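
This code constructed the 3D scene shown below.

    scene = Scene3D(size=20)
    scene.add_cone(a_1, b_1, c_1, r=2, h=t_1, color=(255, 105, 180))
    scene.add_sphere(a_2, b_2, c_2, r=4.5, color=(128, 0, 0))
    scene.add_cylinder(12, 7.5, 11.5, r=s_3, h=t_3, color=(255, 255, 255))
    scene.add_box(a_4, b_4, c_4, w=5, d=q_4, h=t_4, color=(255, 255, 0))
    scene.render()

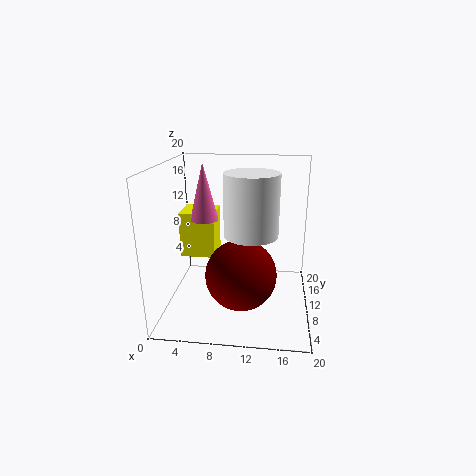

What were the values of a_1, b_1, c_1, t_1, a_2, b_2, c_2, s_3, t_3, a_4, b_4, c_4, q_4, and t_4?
a_1 = 5
b_1 = 11.5
c_1 = 12
t_1 = 8
a_2 = 11
b_2 = 5
c_2 = 7
s_3 = 3.5
t_3 = 8
a_4 = 1.5
b_4 = 10.5
c_4 = 6.5
q_4 = 5
t_4 = 6.5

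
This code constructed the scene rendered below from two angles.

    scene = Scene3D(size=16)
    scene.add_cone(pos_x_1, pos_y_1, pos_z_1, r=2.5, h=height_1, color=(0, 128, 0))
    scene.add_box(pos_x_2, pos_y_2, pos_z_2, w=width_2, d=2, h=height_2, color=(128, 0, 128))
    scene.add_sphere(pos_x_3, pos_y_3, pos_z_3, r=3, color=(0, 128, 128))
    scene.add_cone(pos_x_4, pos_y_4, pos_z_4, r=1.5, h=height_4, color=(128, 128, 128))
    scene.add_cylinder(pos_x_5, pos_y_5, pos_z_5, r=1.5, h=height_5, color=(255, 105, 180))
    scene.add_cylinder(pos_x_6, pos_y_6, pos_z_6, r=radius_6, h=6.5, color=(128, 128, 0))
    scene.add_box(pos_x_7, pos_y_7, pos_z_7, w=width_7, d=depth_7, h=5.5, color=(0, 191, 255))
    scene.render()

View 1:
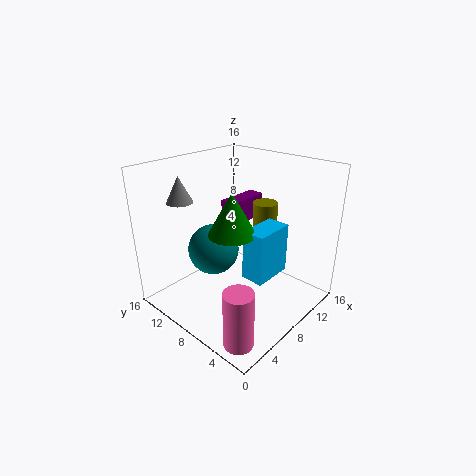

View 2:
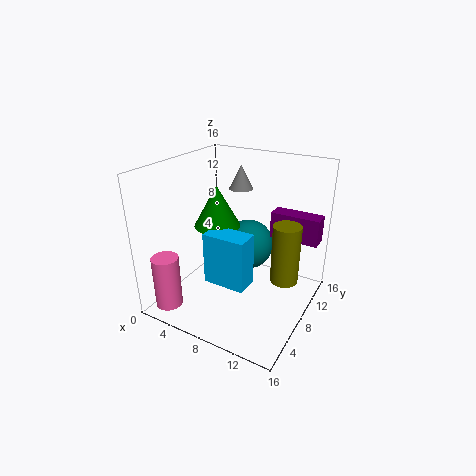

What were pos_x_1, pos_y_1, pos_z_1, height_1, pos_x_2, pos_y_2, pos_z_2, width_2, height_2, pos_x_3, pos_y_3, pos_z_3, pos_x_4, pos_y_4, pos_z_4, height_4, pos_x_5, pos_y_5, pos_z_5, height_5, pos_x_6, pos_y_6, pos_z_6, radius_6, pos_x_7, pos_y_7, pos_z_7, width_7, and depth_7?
pos_x_1 = 6, pos_y_1 = 7, pos_z_1 = 9.5, height_1 = 4.5, pos_x_2 = 10.5, pos_y_2 = 11, pos_z_2 = 7.5, width_2 = 5.5, height_2 = 3, pos_x_3 = 7.5, pos_y_3 = 11.5, pos_z_3 = 5.5, pos_x_4 = 5, pos_y_4 = 14, pos_z_4 = 11.5, height_4 = 3, pos_x_5 = 2, pos_y_5 = 2.5, pos_z_5 = 0.5, height_5 = 6, pos_x_6 = 13.5, pos_y_6 = 8.5, pos_z_6 = 4, radius_6 = 1.5, pos_x_7 = 6.5, pos_y_7 = 3.5, pos_z_7 = 4.5, width_7 = 4.5, depth_7 = 2.5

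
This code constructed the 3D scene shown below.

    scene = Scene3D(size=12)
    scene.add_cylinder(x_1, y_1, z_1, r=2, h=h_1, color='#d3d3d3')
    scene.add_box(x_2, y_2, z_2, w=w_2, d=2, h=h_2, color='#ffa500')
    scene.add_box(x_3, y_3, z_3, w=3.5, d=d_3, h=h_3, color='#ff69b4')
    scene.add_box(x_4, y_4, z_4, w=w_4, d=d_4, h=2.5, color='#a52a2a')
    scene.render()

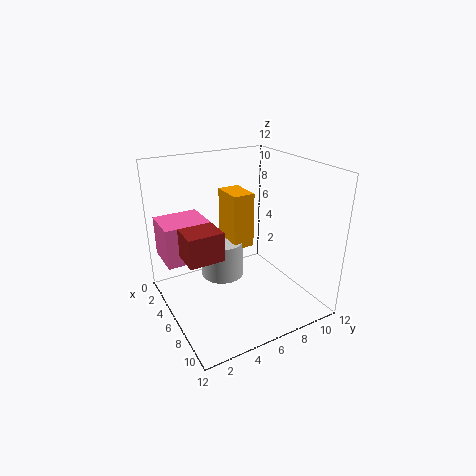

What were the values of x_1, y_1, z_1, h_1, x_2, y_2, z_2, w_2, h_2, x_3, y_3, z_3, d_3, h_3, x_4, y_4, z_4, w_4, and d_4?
x_1 = 3, y_1 = 6, z_1 = 1, h_1 = 3.5, x_2 = 1.5, y_2 = 6.5, z_2 = 4, w_2 = 3, h_2 = 5, x_3 = 0.5, y_3 = 0.5, z_3 = 3.5, d_3 = 4, h_3 = 3.5, x_4 = 4, y_4 = 1.5, z_4 = 4.5, w_4 = 2.5, d_4 = 3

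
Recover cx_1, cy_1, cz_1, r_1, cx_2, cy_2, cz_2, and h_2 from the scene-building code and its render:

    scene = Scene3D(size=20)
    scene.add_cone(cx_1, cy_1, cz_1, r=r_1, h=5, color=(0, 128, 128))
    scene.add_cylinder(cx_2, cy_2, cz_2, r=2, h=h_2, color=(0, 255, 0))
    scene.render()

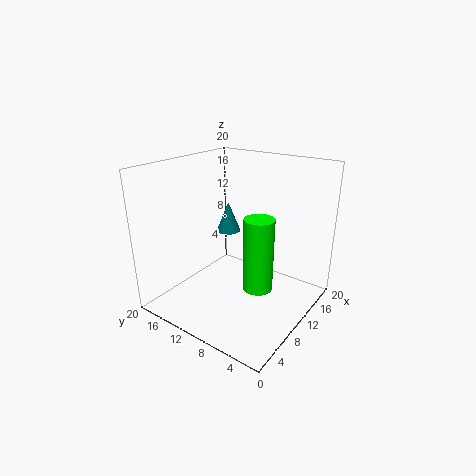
cx_1 = 17
cy_1 = 17
cz_1 = 7
r_1 = 2
cx_2 = 9
cy_2 = 6
cz_2 = 4
h_2 = 10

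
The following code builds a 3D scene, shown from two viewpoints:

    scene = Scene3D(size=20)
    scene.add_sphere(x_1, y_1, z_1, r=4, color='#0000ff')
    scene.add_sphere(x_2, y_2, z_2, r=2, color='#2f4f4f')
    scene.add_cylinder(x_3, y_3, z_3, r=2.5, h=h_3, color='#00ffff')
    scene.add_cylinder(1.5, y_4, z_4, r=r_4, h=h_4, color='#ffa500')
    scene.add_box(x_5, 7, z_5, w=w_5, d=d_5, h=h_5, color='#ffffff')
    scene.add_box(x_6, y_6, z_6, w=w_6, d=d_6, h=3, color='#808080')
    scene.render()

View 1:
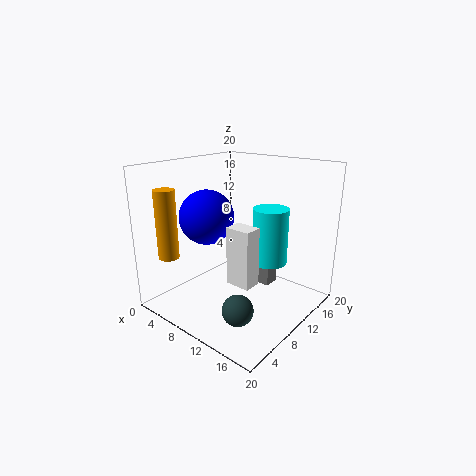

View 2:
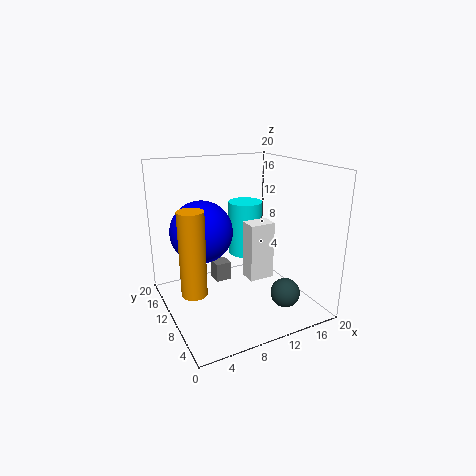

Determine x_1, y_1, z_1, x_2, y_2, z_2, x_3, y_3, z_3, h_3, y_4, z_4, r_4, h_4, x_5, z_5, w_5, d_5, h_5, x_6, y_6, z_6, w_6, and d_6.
x_1 = 4.5; y_1 = 9.5; z_1 = 12; x_2 = 14.5; y_2 = 4.5; z_2 = 3; x_3 = 13; y_3 = 13.5; z_3 = 6; h_3 = 8; y_4 = 4.5; z_4 = 6.5; r_4 = 1.5; h_4 = 10; x_5 = 10.5; z_5 = 4.5; w_5 = 3.5; d_5 = 2.5; h_5 = 8; x_6 = 9; y_6 = 15.5; z_6 = 0.5; w_6 = 2.5; d_6 = 2.5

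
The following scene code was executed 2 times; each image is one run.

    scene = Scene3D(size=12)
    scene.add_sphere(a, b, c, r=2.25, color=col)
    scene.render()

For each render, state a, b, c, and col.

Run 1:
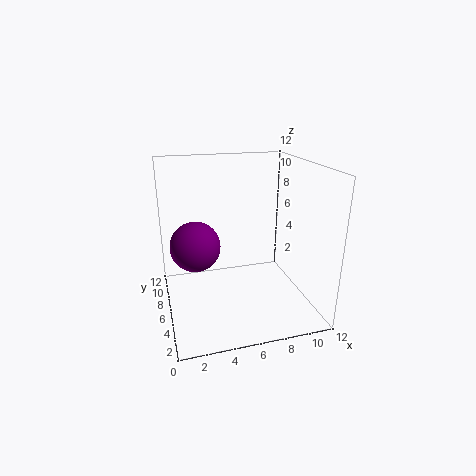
a = 2.75; b = 8.5; c = 4.5; col = 'purple'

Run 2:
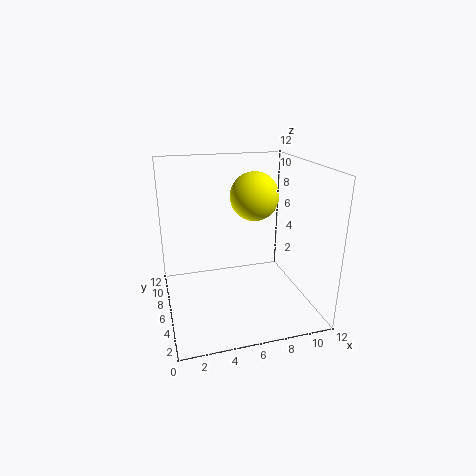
a = 8.5; b = 9.25; c = 8.5; col = 'yellow'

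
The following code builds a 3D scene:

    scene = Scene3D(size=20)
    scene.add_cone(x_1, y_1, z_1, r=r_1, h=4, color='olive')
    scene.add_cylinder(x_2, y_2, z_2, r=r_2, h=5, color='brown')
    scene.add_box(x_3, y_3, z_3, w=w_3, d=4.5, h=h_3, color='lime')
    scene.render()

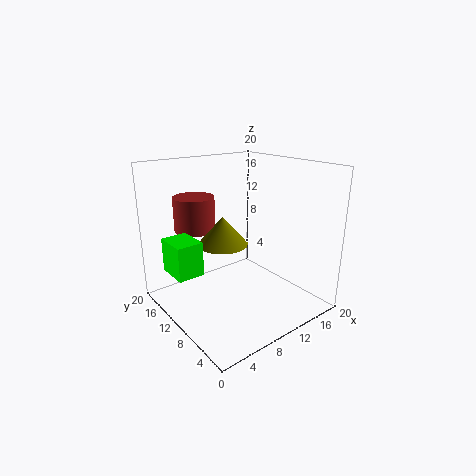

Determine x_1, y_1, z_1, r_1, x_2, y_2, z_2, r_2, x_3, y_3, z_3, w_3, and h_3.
x_1 = 8.5; y_1 = 11.5; z_1 = 9; r_1 = 3.5; x_2 = 7; y_2 = 16.5; z_2 = 10; r_2 = 3; x_3 = 0.5; y_3 = 9.5; z_3 = 6.5; w_3 = 3.5; h_3 = 4.5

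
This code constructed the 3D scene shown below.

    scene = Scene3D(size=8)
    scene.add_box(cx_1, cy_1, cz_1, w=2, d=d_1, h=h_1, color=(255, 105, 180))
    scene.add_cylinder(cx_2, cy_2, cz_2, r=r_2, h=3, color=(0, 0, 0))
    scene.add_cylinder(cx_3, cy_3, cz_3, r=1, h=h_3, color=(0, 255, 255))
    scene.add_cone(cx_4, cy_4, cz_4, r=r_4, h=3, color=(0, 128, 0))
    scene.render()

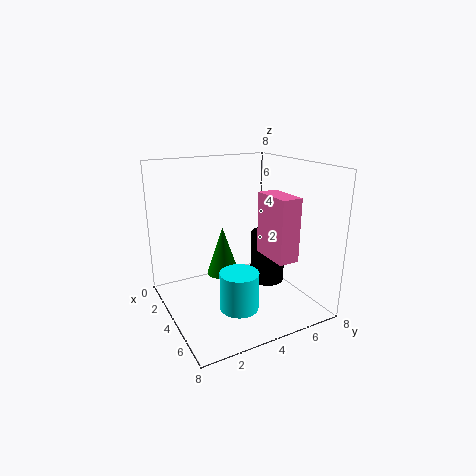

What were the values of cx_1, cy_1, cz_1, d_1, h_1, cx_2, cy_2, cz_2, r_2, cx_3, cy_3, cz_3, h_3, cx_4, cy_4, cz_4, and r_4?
cx_1 = 6; cy_1 = 4; cz_1 = 4; d_1 = 1; h_1 = 3; cx_2 = 4; cy_2 = 6; cz_2 = 1; r_2 = 1; cx_3 = 6; cy_3 = 3; cz_3 = 1; h_3 = 2; cx_4 = 2; cy_4 = 4; cz_4 = 1; r_4 = 1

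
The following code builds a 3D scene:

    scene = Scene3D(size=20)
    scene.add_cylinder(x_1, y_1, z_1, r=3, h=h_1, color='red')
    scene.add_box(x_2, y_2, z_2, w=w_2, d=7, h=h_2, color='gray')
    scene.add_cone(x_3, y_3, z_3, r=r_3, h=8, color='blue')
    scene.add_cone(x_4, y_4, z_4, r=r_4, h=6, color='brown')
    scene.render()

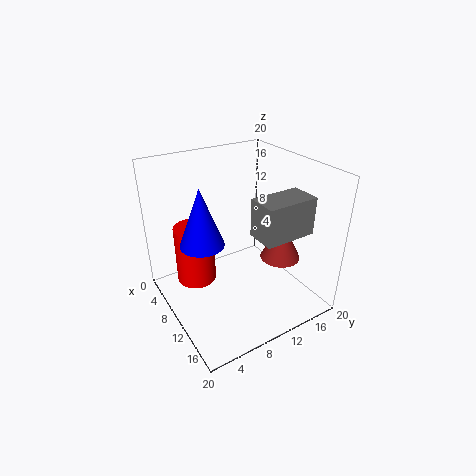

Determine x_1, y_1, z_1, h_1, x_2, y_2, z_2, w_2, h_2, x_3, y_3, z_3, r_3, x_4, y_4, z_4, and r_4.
x_1 = 4, y_1 = 6, z_1 = 1, h_1 = 9, x_2 = 13, y_2 = 10, z_2 = 12, w_2 = 4, h_2 = 5, x_3 = 9, y_3 = 5, z_3 = 10, r_3 = 3, x_4 = 11, y_4 = 17, z_4 = 5, r_4 = 3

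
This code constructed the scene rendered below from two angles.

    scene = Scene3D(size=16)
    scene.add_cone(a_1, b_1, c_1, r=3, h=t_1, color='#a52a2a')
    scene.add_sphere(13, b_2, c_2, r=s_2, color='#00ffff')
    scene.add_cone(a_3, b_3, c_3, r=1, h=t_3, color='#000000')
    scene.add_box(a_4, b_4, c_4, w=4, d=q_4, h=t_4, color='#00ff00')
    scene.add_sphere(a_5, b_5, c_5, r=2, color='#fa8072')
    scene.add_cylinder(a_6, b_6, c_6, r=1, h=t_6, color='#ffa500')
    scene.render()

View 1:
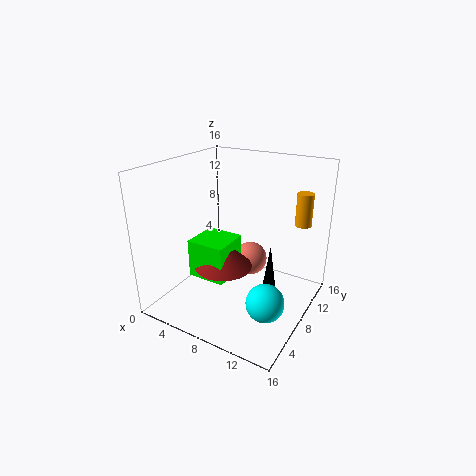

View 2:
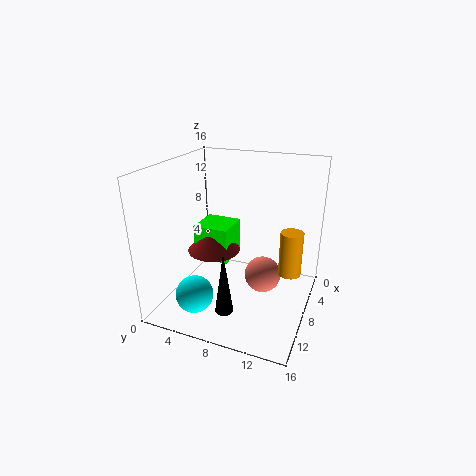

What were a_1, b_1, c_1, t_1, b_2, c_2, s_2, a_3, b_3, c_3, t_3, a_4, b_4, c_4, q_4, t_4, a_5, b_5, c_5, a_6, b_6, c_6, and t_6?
a_1 = 8; b_1 = 5; c_1 = 6; t_1 = 3; b_2 = 5; c_2 = 3; s_2 = 2; a_3 = 12; b_3 = 8; c_3 = 1; t_3 = 7; a_4 = 5; b_4 = 3; c_4 = 5; q_4 = 4; t_4 = 4; a_5 = 8; b_5 = 11; c_5 = 4; a_6 = 13; b_6 = 15; c_6 = 8; t_6 = 4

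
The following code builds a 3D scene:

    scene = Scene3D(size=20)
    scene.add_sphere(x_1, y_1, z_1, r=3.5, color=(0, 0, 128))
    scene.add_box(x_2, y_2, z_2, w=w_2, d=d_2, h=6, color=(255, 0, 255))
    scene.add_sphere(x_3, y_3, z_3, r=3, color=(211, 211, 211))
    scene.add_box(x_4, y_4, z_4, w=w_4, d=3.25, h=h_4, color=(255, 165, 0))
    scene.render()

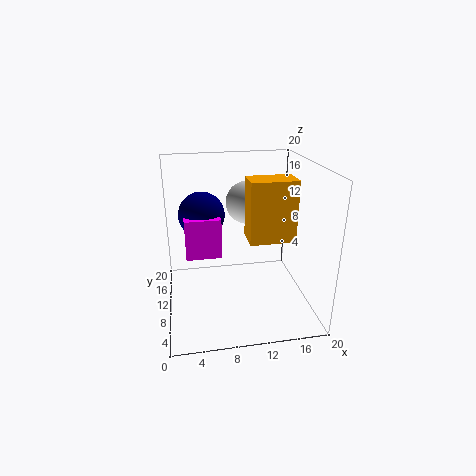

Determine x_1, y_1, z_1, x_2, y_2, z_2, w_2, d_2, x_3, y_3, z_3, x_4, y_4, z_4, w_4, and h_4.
x_1 = 5.5, y_1 = 16, z_1 = 11.5, x_2 = 2.75, y_2 = 12, z_2 = 6, w_2 = 5.25, d_2 = 6.75, x_3 = 11.75, y_3 = 12.5, z_3 = 14.25, x_4 = 9.75, y_4 = 1.25, z_4 = 13, w_4 = 5.25, h_4 = 7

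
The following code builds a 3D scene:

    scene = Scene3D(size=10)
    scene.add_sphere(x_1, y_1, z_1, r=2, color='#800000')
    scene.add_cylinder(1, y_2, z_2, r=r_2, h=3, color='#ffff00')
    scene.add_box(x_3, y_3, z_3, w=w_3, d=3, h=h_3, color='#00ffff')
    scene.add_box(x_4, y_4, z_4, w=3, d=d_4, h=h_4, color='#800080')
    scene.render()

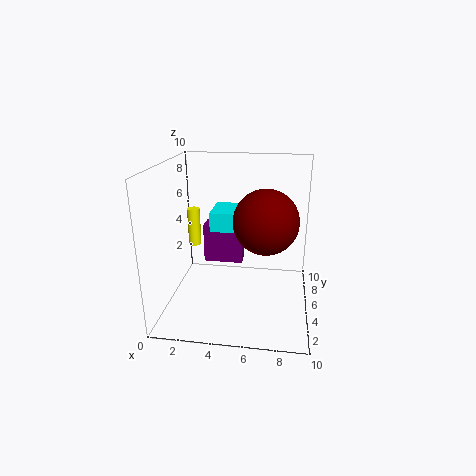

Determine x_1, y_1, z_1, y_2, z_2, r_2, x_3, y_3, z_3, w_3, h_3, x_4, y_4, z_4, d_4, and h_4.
x_1 = 7; y_1 = 3; z_1 = 7; y_2 = 8; z_2 = 3; r_2 = 0.5; x_3 = 2.5; y_3 = 7; z_3 = 4.5; w_3 = 2.5; h_3 = 1.5; x_4 = 2; y_4 = 7; z_4 = 2; d_4 = 1.5; h_4 = 3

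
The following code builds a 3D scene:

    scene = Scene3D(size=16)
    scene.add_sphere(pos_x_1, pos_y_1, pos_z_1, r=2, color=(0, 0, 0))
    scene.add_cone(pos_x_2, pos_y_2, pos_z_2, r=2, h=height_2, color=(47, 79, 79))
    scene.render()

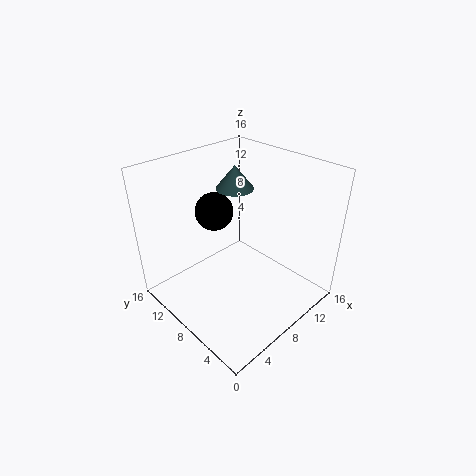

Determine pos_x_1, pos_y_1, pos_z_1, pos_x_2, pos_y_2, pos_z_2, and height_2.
pos_x_1 = 6, pos_y_1 = 9.5, pos_z_1 = 11.5, pos_x_2 = 8.5, pos_y_2 = 9, pos_z_2 = 13.5, height_2 = 2.5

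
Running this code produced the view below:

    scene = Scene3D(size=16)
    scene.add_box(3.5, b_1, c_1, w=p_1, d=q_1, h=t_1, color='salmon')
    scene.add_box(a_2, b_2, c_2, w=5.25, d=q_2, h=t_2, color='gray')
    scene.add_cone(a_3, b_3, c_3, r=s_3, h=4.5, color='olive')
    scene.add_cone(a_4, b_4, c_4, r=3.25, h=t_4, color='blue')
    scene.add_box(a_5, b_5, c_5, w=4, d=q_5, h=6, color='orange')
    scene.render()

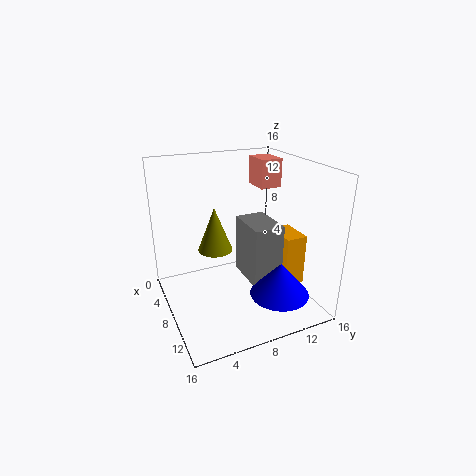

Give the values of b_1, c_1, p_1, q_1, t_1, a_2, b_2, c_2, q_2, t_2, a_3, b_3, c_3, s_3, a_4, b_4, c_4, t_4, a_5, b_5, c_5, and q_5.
b_1 = 11.5, c_1 = 12.75, p_1 = 3.25, q_1 = 2.5, t_1 = 3.25, a_2 = 4.75, b_2 = 9.25, c_2 = 2.25, q_2 = 3.5, t_2 = 7, a_3 = 9.5, b_3 = 4.75, c_3 = 8, s_3 = 1.75, a_4 = 12, b_4 = 11.25, c_4 = 2.25, t_4 = 3.75, a_5 = 6.5, b_5 = 13, c_5 = 1.75, q_5 = 2.5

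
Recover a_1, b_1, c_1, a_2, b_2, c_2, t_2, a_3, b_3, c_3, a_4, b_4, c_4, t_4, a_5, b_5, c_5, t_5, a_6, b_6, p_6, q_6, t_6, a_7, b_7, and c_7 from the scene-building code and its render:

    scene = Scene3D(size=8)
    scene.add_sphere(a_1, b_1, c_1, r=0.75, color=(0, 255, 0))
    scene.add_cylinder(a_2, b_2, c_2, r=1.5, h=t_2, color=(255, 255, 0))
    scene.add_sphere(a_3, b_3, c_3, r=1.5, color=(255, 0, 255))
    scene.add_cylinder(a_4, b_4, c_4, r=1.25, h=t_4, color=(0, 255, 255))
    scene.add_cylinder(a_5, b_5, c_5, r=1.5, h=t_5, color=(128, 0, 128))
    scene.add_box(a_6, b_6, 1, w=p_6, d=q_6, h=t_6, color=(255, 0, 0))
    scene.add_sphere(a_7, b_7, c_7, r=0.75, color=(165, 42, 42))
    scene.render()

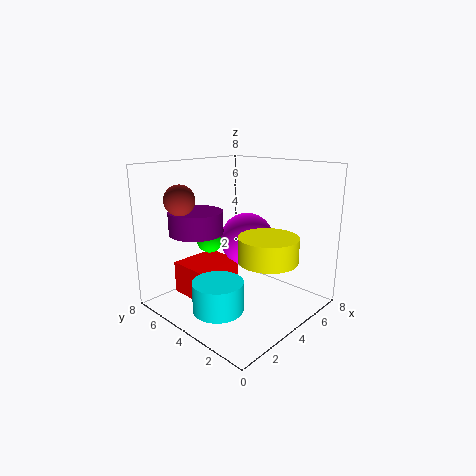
a_1 = 3.25; b_1 = 5.5; c_1 = 3.75; a_2 = 3.5; b_2 = 1.5; c_2 = 3.5; t_2 = 1.25; a_3 = 4.75; b_3 = 4; c_3 = 3.75; a_4 = 1.25; b_4 = 2.75; c_4 = 1.25; t_4 = 1.5; a_5 = 2.5; b_5 = 5.75; c_5 = 4.25; t_5 = 1.25; a_6 = 1.25; b_6 = 4; p_6 = 2.75; q_6 = 2.25; t_6 = 1.75; a_7 = 0.75; b_7 = 4.75; c_7 = 6.5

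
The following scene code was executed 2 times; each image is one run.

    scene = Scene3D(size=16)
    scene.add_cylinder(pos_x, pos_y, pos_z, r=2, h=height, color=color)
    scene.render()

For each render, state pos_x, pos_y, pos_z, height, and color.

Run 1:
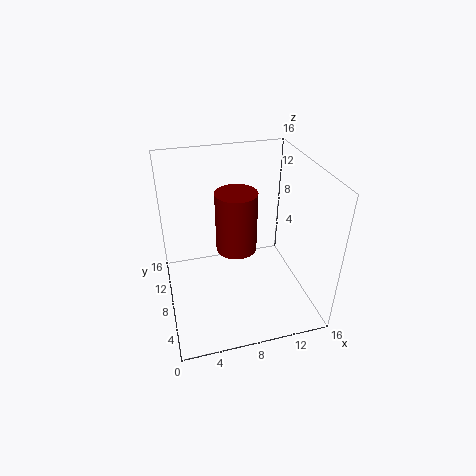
pos_x = 7; pos_y = 5; pos_z = 9; height = 6; color = 'maroon'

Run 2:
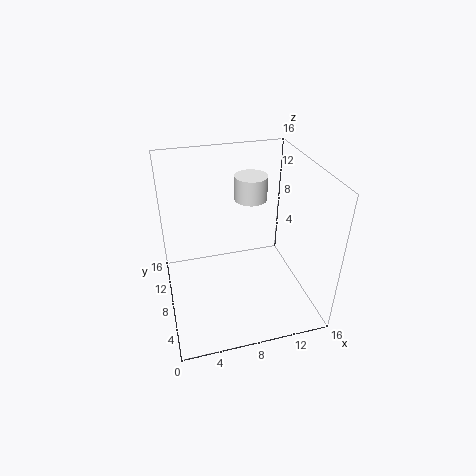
pos_x = 11; pos_y = 13; pos_z = 10; height = 3; color = 'white'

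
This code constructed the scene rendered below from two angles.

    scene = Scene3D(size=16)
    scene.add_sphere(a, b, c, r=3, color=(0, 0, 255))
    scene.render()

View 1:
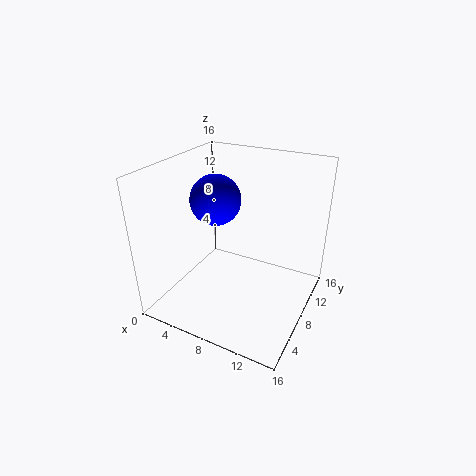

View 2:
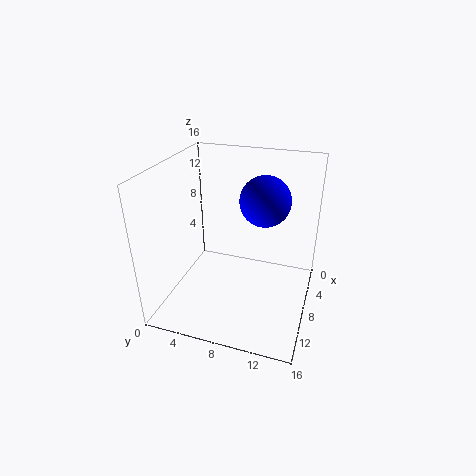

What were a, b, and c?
a = 4, b = 10, c = 11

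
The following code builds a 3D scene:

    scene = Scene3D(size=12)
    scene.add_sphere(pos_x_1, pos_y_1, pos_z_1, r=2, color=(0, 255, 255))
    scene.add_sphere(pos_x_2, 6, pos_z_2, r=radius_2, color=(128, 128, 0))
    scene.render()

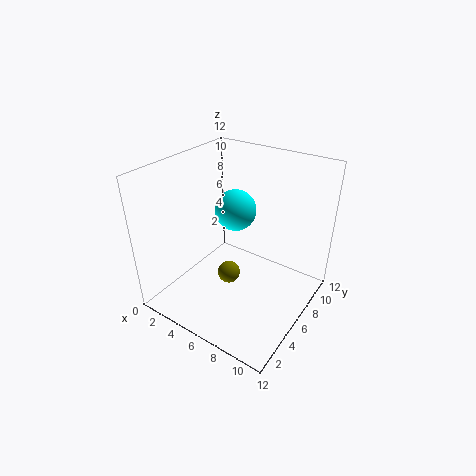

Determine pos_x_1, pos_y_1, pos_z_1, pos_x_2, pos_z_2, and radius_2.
pos_x_1 = 3; pos_y_1 = 10; pos_z_1 = 6; pos_x_2 = 5; pos_z_2 = 2; radius_2 = 1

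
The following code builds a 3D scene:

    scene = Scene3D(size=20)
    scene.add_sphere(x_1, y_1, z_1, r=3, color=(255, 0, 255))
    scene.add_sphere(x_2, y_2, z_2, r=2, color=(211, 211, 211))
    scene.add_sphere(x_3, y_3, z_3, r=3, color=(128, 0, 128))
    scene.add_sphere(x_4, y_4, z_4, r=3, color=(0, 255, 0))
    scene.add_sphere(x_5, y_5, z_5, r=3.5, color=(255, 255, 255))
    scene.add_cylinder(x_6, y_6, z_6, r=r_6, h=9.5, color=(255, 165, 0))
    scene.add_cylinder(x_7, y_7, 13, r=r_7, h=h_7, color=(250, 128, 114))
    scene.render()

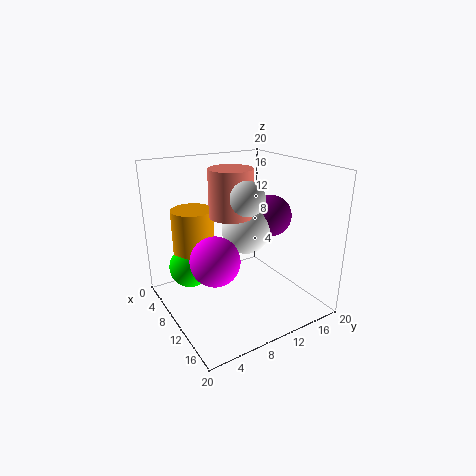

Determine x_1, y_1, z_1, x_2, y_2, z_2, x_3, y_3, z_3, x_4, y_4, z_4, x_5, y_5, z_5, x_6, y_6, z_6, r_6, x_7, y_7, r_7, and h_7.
x_1 = 14.5
y_1 = 4
z_1 = 10
x_2 = 16
y_2 = 7.5
z_2 = 17.5
x_3 = 9.5
y_3 = 16
z_3 = 12
x_4 = 5.5
y_4 = 4.5
z_4 = 5
x_5 = 9
y_5 = 12
z_5 = 10.5
x_6 = 5
y_6 = 5.5
z_6 = 4
r_6 = 3
x_7 = 9
y_7 = 9.5
r_7 = 3
h_7 = 6.5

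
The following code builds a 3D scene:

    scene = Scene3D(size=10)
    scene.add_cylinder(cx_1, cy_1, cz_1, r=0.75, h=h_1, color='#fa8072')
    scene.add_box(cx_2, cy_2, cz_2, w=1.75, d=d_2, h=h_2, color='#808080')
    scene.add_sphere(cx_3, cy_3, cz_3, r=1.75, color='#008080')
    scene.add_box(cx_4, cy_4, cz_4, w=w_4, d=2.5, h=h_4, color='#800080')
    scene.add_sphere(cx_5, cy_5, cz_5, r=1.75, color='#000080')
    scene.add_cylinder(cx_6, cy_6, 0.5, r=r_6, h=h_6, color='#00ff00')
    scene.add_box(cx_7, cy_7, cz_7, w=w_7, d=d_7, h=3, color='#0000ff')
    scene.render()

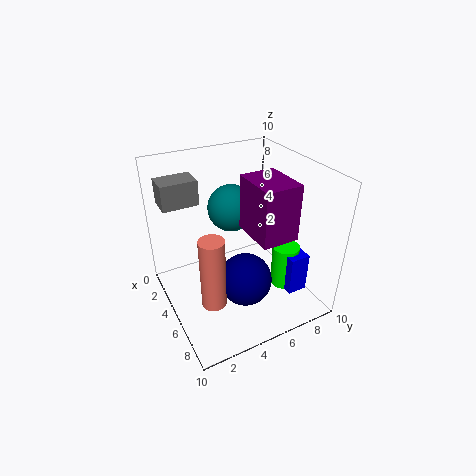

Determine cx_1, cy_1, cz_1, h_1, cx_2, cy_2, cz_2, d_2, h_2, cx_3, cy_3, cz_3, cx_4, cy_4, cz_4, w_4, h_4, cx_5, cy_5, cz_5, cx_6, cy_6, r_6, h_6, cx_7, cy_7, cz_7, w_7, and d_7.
cx_1 = 8, cy_1 = 1.75, cz_1 = 3, h_1 = 4.5, cx_2 = 1.5, cy_2 = 0.5, cz_2 = 7.25, d_2 = 2.5, h_2 = 1.75, cx_3 = 2.5, cy_3 = 5.75, cz_3 = 6, cx_4 = 4.75, cy_4 = 5.25, cz_4 = 5.75, w_4 = 3.25, h_4 = 3.75, cx_5 = 7, cy_5 = 4.5, cz_5 = 3, cx_6 = 6, cy_6 = 8.5, r_6 = 1, h_6 = 3.25, cx_7 = 5.75, cy_7 = 8, cz_7 = 0.5, w_7 = 1.75, d_7 = 1.5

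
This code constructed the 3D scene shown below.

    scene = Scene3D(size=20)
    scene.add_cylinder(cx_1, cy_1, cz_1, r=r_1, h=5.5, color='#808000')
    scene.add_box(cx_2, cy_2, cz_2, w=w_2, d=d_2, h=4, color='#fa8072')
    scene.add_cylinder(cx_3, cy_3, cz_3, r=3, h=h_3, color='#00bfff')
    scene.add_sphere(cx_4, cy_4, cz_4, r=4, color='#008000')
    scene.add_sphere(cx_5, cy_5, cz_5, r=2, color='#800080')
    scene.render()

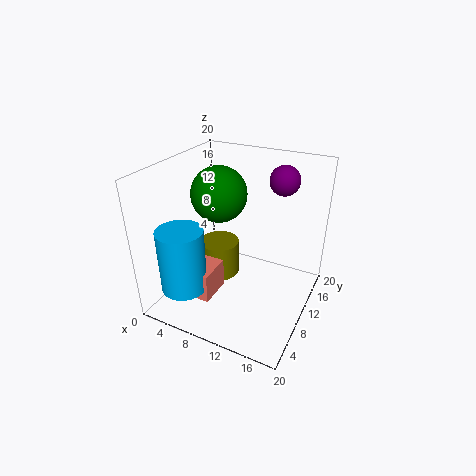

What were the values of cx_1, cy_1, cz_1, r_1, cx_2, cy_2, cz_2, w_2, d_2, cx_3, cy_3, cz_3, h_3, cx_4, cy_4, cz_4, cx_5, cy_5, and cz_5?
cx_1 = 5.5, cy_1 = 12.5, cz_1 = 1.5, r_1 = 3, cx_2 = 5.5, cy_2 = 3, cz_2 = 3.5, w_2 = 3.5, d_2 = 4.5, cx_3 = 5.5, cy_3 = 3, cz_3 = 5, h_3 = 8.5, cx_4 = 6, cy_4 = 12, cz_4 = 15, cx_5 = 15, cy_5 = 13.5, cz_5 = 18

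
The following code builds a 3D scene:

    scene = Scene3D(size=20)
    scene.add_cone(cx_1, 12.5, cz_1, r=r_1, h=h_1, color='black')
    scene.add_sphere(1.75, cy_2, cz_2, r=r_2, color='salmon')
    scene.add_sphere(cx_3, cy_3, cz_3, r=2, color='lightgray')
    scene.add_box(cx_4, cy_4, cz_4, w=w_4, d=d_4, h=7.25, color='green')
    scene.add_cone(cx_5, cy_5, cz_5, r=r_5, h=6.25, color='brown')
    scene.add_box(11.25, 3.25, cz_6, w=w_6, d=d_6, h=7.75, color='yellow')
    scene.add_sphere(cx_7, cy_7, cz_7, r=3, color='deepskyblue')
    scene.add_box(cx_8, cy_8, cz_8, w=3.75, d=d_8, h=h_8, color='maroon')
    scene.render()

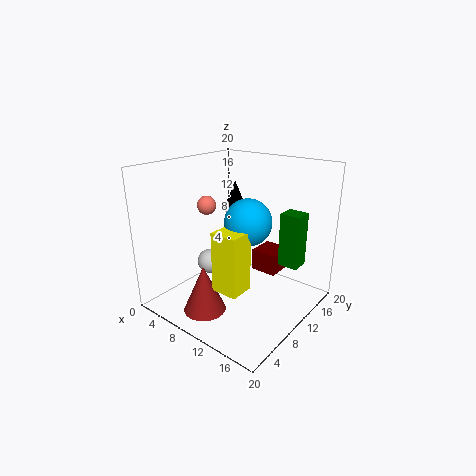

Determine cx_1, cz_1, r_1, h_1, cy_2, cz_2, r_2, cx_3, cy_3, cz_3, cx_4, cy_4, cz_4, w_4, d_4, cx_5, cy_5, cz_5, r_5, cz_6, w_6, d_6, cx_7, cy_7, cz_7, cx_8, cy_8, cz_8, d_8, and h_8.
cx_1 = 7.5
cz_1 = 13
r_1 = 1.75
h_1 = 4.25
cy_2 = 12.5
cz_2 = 12.5
r_2 = 1.5
cx_3 = 2.25
cy_3 = 12.25
cz_3 = 3
cx_4 = 15.5
cy_4 = 11.75
cz_4 = 7
w_4 = 2.75
d_4 = 2.5
cx_5 = 9.75
cy_5 = 3.25
cz_5 = 2
r_5 = 2.75
cz_6 = 5.5
w_6 = 3.5
d_6 = 3.25
cx_7 = 13
cy_7 = 8.25
cz_7 = 13.5
cx_8 = 11
cy_8 = 12
cz_8 = 4.75
d_8 = 4
h_8 = 3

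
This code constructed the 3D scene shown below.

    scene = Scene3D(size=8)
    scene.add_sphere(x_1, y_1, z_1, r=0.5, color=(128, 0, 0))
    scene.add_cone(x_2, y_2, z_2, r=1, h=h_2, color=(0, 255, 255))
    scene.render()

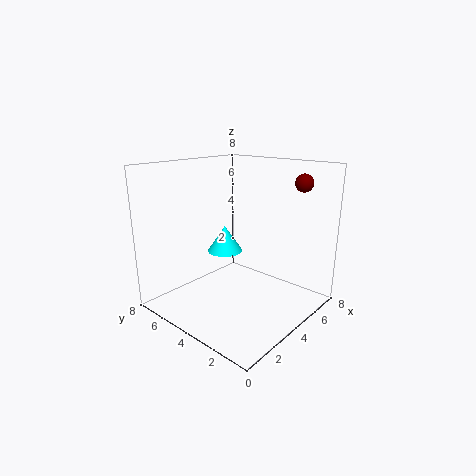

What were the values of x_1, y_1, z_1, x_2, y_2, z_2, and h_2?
x_1 = 6.5
y_1 = 1.5
z_1 = 7
x_2 = 4
y_2 = 5
z_2 = 3
h_2 = 1.5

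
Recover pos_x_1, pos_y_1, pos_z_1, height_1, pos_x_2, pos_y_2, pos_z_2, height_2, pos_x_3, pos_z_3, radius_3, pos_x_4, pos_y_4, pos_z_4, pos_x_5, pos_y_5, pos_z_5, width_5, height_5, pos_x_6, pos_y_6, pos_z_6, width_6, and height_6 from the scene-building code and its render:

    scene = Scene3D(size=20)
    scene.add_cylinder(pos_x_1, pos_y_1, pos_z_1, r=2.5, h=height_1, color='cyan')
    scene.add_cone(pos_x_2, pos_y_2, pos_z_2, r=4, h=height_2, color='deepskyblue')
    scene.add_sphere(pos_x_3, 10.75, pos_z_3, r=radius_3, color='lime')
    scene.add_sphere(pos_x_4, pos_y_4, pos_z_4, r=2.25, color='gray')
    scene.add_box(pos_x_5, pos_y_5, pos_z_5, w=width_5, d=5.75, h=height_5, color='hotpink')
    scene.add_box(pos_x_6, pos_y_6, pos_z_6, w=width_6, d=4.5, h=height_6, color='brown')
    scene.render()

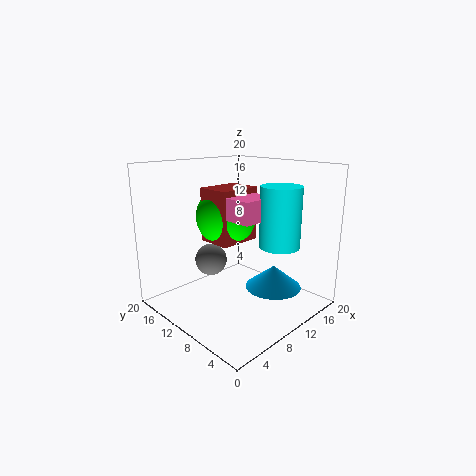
pos_x_1 = 10.25
pos_y_1 = 3
pos_z_1 = 10.5
height_1 = 7.5
pos_x_2 = 13.75
pos_y_2 = 6.5
pos_z_2 = 2.5
height_2 = 3.25
pos_x_3 = 8.5
pos_z_3 = 13.25
radius_3 = 4
pos_x_4 = 7.75
pos_y_4 = 13.25
pos_z_4 = 6.5
pos_x_5 = 5.75
pos_y_5 = 4.25
pos_z_5 = 13.75
width_5 = 5
height_5 = 2.75
pos_x_6 = 5.5
pos_y_6 = 7.75
pos_z_6 = 10.25
width_6 = 5.75
height_6 = 7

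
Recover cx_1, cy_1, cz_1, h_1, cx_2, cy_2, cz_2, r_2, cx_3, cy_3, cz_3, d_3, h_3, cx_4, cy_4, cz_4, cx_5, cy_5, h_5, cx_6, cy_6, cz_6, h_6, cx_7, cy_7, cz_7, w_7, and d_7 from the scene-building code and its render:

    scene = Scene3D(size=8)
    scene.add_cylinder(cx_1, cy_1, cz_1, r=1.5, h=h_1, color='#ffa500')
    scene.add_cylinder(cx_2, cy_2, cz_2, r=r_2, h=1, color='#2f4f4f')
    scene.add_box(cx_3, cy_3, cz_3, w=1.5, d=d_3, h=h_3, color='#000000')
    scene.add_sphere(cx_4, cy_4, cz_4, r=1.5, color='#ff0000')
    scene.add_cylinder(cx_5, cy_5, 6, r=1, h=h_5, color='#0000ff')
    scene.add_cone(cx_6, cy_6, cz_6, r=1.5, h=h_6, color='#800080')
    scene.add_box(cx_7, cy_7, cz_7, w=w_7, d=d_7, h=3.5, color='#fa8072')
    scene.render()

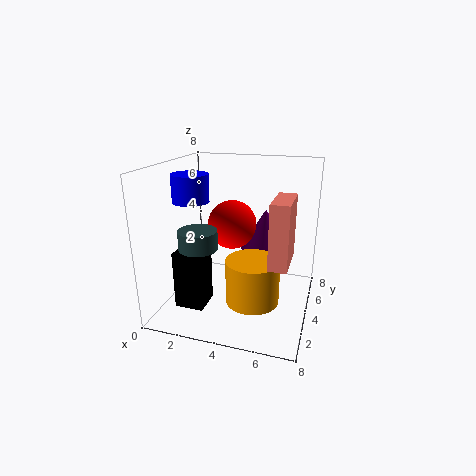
cx_1 = 5; cy_1 = 3.5; cz_1 = 0.5; h_1 = 2.5; cx_2 = 2.5; cy_2 = 2; cz_2 = 4; r_2 = 1; cx_3 = 1.5; cy_3 = 1; cz_3 = 1; d_3 = 1.5; h_3 = 3; cx_4 = 3; cy_4 = 6; cz_4 = 4; cx_5 = 1.5; cy_5 = 3.5; h_5 = 1.5; cx_6 = 5; cy_6 = 6.5; cz_6 = 2.5; h_6 = 2.5; cx_7 = 6; cy_7 = 2.5; cz_7 = 3; w_7 = 1; d_7 = 2.5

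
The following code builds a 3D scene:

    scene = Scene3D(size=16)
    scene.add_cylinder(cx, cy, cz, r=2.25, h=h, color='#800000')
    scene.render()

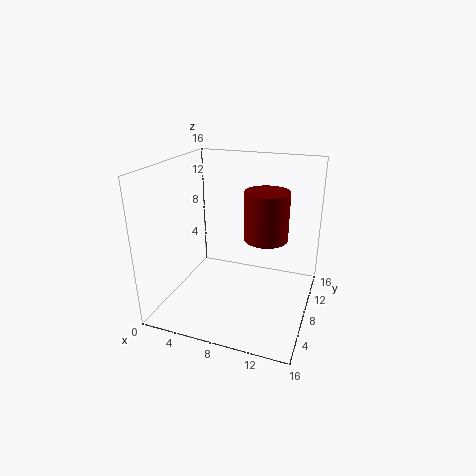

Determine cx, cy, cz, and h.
cx = 11.5, cy = 6.75, cz = 9, h = 5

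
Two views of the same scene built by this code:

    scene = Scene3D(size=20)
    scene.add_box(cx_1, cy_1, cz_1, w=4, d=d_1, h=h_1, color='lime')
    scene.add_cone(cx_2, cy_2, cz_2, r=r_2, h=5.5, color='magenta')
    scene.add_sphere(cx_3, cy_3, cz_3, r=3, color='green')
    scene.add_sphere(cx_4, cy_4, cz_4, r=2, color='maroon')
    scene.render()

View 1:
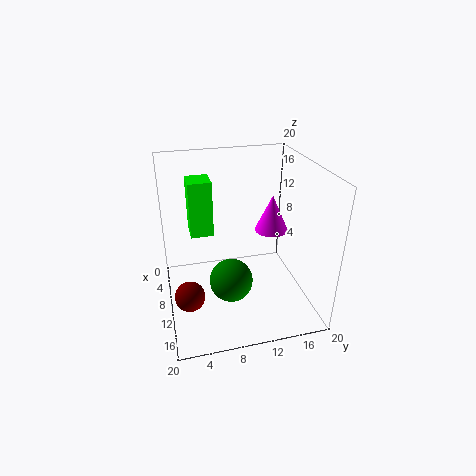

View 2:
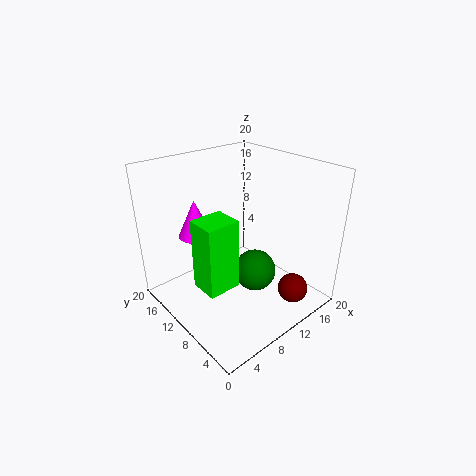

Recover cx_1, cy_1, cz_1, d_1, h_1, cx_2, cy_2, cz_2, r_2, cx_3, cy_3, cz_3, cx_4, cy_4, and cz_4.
cx_1 = 1, cy_1 = 4, cz_1 = 8, d_1 = 3.5, h_1 = 8.5, cx_2 = 7, cy_2 = 16, cz_2 = 9, r_2 = 2.5, cx_3 = 12, cy_3 = 8.5, cz_3 = 4.5, cx_4 = 13.5, cy_4 = 2.5, cz_4 = 4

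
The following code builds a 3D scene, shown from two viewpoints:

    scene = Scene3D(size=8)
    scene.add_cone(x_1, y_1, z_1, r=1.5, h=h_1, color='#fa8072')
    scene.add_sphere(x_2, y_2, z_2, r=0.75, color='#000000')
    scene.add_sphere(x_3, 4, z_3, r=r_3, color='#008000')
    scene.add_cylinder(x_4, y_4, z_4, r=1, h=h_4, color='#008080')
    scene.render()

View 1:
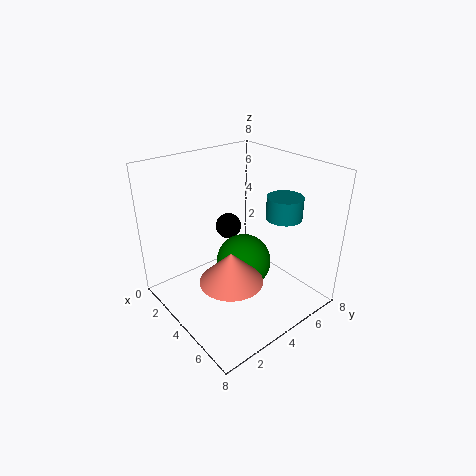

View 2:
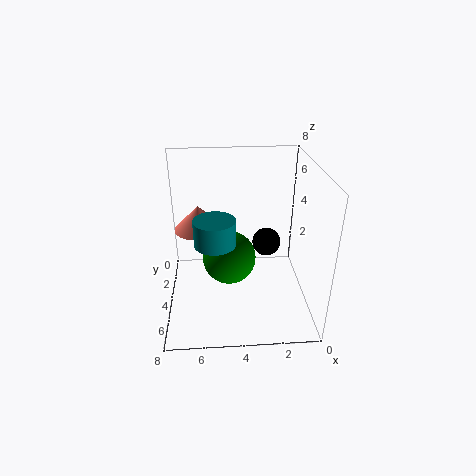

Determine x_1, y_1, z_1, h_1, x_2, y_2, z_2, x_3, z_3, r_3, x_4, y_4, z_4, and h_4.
x_1 = 6.25; y_1 = 1.75; z_1 = 3.5; h_1 = 1.5; x_2 = 2.5; y_2 = 4.5; z_2 = 4; x_3 = 4.5; z_3 = 2.75; r_3 = 1.5; x_4 = 5.25; y_4 = 6.25; z_4 = 5; h_4 = 1.25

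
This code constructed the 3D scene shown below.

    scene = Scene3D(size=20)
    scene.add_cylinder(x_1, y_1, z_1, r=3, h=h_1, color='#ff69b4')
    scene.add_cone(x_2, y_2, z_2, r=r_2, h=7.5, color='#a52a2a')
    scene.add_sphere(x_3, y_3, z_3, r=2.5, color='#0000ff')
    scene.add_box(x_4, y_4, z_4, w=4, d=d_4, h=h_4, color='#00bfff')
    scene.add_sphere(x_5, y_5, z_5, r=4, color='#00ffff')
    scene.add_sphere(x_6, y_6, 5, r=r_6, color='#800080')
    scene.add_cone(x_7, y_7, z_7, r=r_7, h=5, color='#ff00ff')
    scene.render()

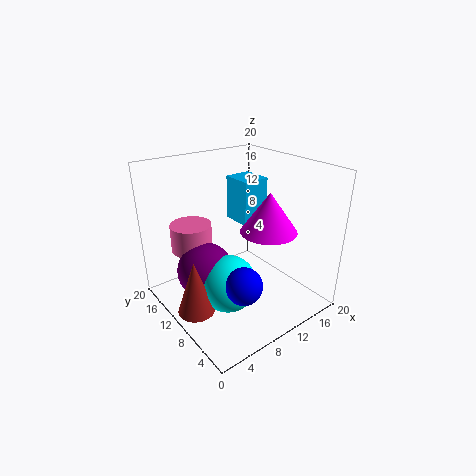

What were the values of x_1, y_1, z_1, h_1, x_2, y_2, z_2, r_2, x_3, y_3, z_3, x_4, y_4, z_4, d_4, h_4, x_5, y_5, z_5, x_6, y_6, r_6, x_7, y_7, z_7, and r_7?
x_1 = 6, y_1 = 16, z_1 = 7, h_1 = 4, x_2 = 2.5, y_2 = 9.5, z_2 = 1.5, r_2 = 2.5, x_3 = 7.5, y_3 = 5.5, z_3 = 5.5, x_4 = 12.5, y_4 = 11.5, z_4 = 10.5, d_4 = 4.5, h_4 = 6.5, x_5 = 7.5, y_5 = 9, z_5 = 4, x_6 = 6, y_6 = 12.5, r_6 = 4, x_7 = 10.5, y_7 = 4.5, z_7 = 13, r_7 = 3.5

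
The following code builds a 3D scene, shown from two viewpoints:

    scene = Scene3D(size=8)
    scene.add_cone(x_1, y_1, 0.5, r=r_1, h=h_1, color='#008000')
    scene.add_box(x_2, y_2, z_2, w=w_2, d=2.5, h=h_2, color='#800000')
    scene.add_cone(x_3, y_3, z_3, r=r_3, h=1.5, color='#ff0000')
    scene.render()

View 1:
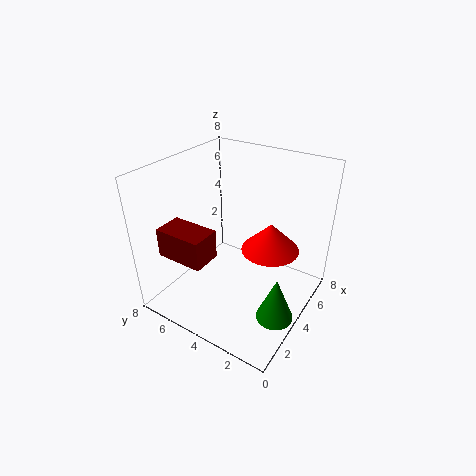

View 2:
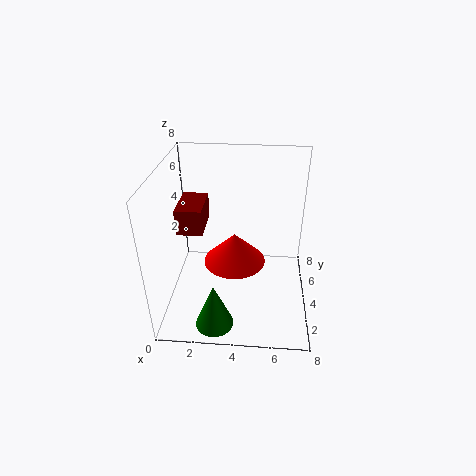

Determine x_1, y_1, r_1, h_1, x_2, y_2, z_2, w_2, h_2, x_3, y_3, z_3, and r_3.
x_1 = 3, y_1 = 1, r_1 = 1, h_1 = 2.5, x_2 = 0.5, y_2 = 4, z_2 = 4, w_2 = 1.5, h_2 = 1.5, x_3 = 4, y_3 = 2, z_3 = 4, r_3 = 1.5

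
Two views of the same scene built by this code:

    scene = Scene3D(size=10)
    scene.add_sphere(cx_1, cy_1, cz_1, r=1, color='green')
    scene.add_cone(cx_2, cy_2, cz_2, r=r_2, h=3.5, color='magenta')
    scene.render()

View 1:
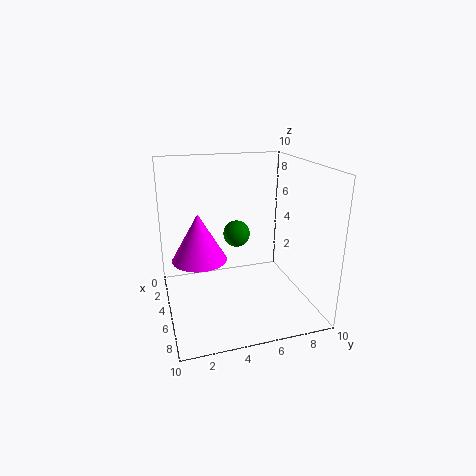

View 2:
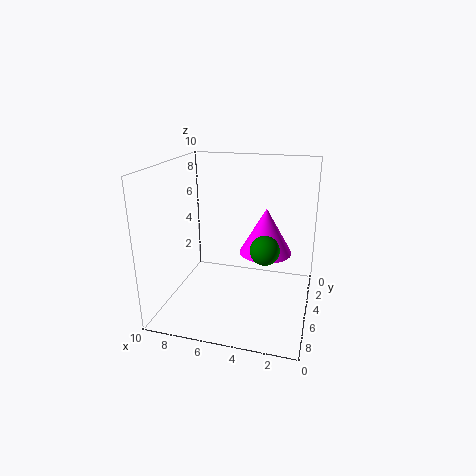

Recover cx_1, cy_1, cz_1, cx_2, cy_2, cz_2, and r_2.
cx_1 = 3, cy_1 = 5.5, cz_1 = 4.5, cx_2 = 3.5, cy_2 = 2.5, cz_2 = 3, r_2 = 2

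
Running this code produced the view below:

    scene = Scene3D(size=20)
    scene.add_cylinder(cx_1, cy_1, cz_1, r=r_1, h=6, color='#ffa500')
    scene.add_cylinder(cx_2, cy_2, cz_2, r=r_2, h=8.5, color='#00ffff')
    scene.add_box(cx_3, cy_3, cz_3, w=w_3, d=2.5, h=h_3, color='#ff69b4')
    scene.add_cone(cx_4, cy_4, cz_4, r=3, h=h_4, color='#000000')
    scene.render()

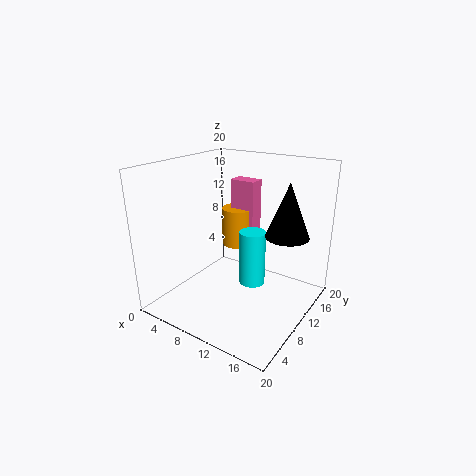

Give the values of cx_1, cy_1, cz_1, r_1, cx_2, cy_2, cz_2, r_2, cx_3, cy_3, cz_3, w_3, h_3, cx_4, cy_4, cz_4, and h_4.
cx_1 = 6, cy_1 = 16, cz_1 = 6, r_1 = 2.5, cx_2 = 10, cy_2 = 14, cz_2 = 1, r_2 = 2, cx_3 = 5, cy_3 = 15.5, cz_3 = 8.5, w_3 = 4, h_3 = 8, cx_4 = 16, cy_4 = 13, cz_4 = 10.5, h_4 = 7.5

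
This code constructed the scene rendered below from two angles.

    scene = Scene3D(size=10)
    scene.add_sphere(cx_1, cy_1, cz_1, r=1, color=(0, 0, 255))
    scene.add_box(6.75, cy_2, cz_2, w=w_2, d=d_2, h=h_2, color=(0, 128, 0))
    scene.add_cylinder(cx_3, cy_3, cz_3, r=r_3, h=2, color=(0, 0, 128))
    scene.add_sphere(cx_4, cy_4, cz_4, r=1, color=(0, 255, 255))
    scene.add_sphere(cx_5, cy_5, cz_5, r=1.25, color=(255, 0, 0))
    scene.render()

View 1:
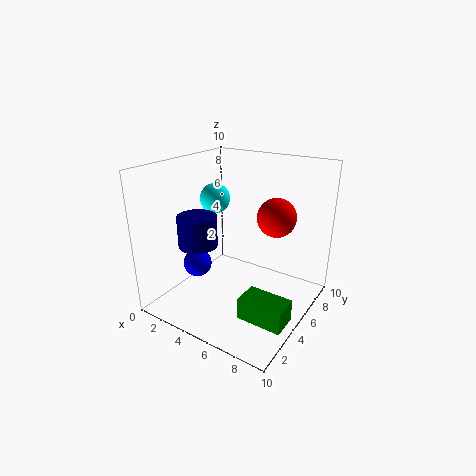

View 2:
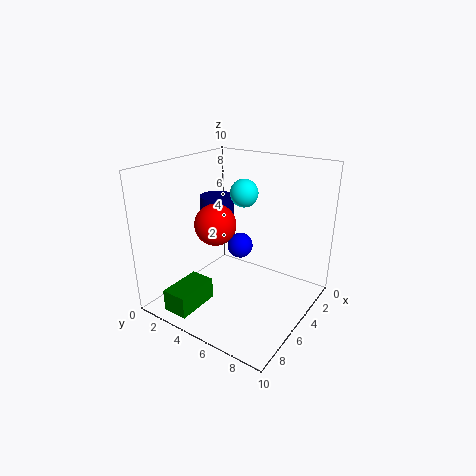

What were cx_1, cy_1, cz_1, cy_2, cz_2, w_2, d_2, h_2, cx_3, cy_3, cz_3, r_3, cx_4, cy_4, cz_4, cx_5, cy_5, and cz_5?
cx_1 = 2.5, cy_1 = 3.5, cz_1 = 3, cy_2 = 2.25, cz_2 = 0.75, w_2 = 3, d_2 = 1.75, h_2 = 1.5, cx_3 = 3.75, cy_3 = 2.25, cz_3 = 5.25, r_3 = 1.25, cx_4 = 3.5, cy_4 = 4.5, cz_4 = 7.75, cx_5 = 7.75, cy_5 = 5.25, cz_5 = 7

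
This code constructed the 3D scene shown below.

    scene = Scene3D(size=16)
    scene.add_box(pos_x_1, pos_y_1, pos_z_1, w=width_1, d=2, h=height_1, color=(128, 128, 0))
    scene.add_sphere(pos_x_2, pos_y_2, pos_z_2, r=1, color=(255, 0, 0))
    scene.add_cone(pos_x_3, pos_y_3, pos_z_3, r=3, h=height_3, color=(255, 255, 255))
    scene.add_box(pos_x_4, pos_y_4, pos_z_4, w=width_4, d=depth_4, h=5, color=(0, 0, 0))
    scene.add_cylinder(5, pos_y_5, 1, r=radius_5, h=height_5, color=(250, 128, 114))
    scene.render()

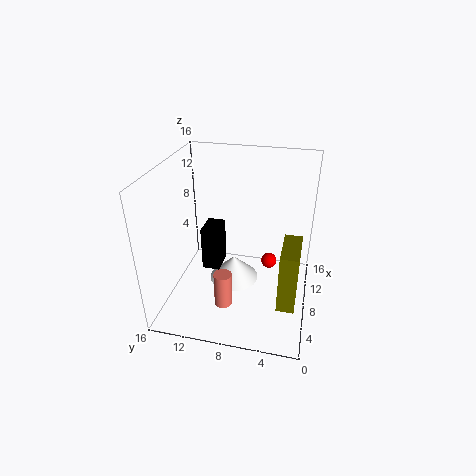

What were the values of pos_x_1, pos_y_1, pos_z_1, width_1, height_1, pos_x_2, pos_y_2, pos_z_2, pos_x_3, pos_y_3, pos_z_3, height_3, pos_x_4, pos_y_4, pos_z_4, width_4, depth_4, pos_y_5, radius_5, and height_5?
pos_x_1 = 5
pos_y_1 = 1
pos_z_1 = 1
width_1 = 5
height_1 = 7
pos_x_2 = 13
pos_y_2 = 5
pos_z_2 = 2
pos_x_3 = 10
pos_y_3 = 9
pos_z_3 = 1
height_3 = 3
pos_x_4 = 7
pos_y_4 = 10
pos_z_4 = 4
width_4 = 3
depth_4 = 2
pos_y_5 = 9
radius_5 = 1
height_5 = 4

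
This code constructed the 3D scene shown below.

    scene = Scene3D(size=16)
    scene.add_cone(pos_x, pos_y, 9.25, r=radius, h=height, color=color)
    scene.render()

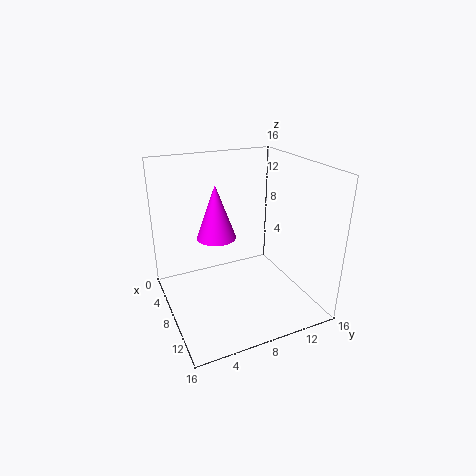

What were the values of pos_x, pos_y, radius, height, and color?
pos_x = 9.25; pos_y = 5; radius = 2; height = 5.5; color = 'magenta'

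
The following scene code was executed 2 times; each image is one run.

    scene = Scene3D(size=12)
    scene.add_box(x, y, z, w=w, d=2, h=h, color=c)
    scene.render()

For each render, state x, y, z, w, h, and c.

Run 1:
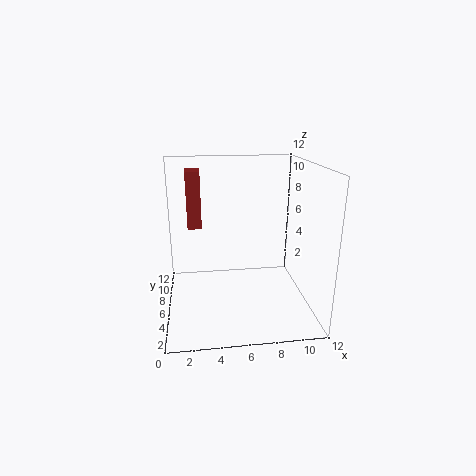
x = 2, y = 3, z = 8, w = 1, h = 4, c = 'brown'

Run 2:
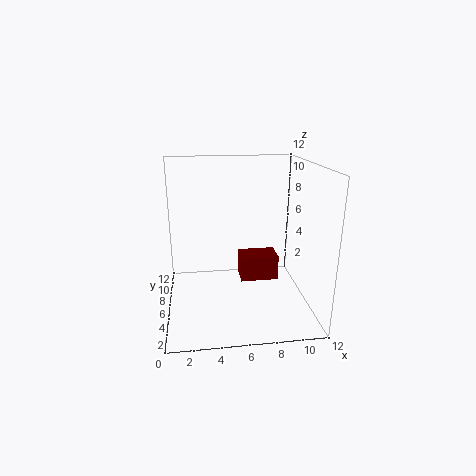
x = 6, y = 4, z = 3, w = 3, h = 2, c = 'maroon'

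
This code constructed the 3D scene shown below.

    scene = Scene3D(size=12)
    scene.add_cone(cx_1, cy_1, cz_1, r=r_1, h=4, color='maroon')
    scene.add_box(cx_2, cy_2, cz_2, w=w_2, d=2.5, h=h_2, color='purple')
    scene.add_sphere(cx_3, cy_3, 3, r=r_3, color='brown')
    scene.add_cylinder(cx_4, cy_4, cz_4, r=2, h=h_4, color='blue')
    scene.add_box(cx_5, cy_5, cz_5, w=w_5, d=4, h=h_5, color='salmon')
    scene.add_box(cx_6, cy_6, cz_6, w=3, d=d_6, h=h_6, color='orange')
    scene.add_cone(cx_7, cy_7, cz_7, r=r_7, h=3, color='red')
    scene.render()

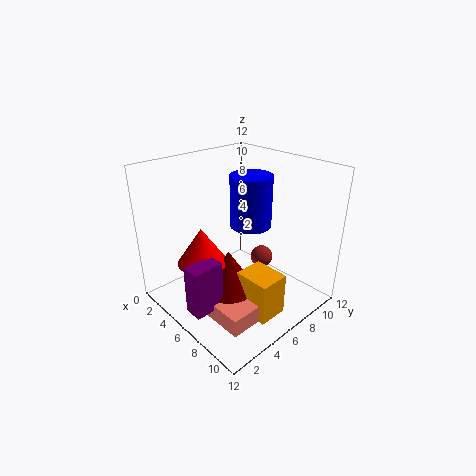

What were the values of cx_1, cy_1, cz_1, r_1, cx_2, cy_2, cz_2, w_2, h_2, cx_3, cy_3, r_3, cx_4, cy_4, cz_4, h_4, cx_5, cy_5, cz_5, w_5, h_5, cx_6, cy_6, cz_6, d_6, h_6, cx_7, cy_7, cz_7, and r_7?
cx_1 = 6.5; cy_1 = 4.5; cz_1 = 1.5; r_1 = 2.5; cx_2 = 6; cy_2 = 0.5; cz_2 = 1.5; w_2 = 1.5; h_2 = 4; cx_3 = 6; cy_3 = 9; r_3 = 1; cx_4 = 3.5; cy_4 = 10; cz_4 = 5; h_4 = 5; cx_5 = 6.5; cy_5 = 2; cz_5 = 0.5; w_5 = 3.5; h_5 = 1.5; cx_6 = 7.5; cy_6 = 4.5; cz_6 = 0.5; d_6 = 2.5; h_6 = 3.5; cx_7 = 5; cy_7 = 3; cz_7 = 4.5; r_7 = 2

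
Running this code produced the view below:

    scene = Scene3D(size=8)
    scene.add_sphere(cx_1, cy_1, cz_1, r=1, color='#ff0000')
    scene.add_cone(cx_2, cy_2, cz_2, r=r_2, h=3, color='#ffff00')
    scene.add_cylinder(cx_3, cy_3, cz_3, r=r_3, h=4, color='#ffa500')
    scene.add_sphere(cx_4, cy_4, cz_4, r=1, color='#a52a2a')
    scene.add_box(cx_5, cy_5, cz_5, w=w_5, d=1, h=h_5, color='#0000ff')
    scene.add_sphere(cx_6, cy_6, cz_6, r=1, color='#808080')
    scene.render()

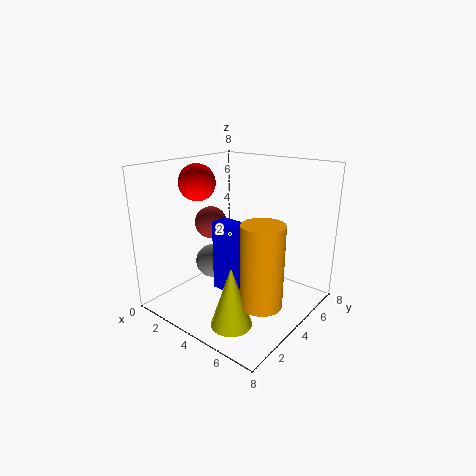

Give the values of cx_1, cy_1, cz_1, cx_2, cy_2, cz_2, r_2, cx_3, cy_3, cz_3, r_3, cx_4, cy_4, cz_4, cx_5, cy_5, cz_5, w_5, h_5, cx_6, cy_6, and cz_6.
cx_1 = 2; cy_1 = 3; cz_1 = 7; cx_2 = 6; cy_2 = 1; cz_2 = 1; r_2 = 1; cx_3 = 7; cy_3 = 2; cz_3 = 2; r_3 = 1; cx_4 = 1; cy_4 = 5; cz_4 = 4; cx_5 = 3; cy_5 = 3; cz_5 = 1; w_5 = 2; h_5 = 4; cx_6 = 2; cy_6 = 4; cz_6 = 2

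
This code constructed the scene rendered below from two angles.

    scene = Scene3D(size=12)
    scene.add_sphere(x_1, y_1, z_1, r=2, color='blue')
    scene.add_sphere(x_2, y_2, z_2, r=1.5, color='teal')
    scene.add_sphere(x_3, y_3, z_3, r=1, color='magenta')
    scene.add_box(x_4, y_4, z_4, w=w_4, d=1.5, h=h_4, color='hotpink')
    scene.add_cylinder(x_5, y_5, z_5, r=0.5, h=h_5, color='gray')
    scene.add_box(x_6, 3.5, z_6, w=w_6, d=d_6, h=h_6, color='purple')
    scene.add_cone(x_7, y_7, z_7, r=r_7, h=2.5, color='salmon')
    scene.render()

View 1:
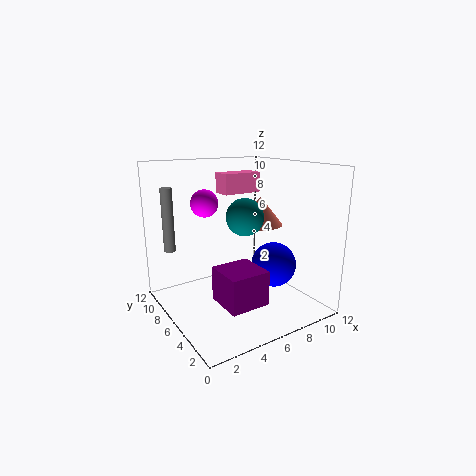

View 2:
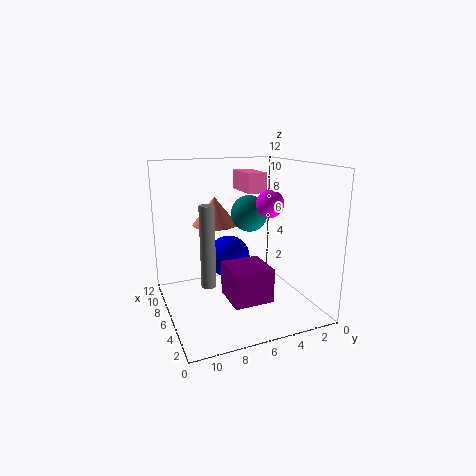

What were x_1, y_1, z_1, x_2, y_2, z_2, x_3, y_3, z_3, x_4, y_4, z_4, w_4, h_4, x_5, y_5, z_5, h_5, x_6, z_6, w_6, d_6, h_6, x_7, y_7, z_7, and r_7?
x_1 = 9.5
y_1 = 5.5
z_1 = 3
x_2 = 6
y_2 = 5
z_2 = 8
x_3 = 2.5
y_3 = 5
z_3 = 9.5
x_4 = 4
y_4 = 4.5
z_4 = 10
w_4 = 3
h_4 = 1.5
x_5 = 1.5
y_5 = 10
z_5 = 4.5
h_5 = 5.5
x_6 = 4
z_6 = 0.5
w_6 = 3.5
d_6 = 3.5
h_6 = 3
x_7 = 9
y_7 = 7
z_7 = 6.5
r_7 = 2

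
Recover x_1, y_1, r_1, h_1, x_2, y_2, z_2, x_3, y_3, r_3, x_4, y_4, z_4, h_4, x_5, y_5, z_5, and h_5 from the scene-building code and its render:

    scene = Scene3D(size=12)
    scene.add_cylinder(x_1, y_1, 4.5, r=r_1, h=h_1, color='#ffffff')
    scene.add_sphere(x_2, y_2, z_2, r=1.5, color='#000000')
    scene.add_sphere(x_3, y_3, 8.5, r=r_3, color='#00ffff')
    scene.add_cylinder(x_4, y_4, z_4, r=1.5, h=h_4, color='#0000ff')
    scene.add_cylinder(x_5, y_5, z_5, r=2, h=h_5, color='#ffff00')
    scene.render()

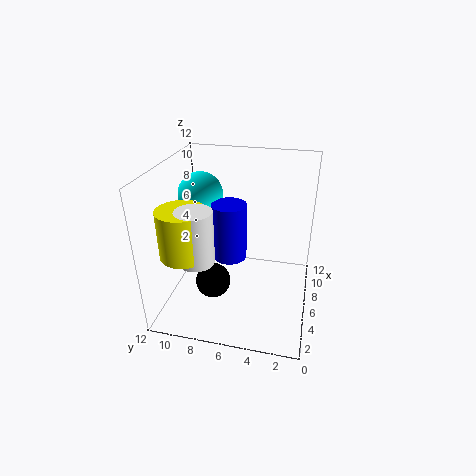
x_1 = 4; y_1 = 9; r_1 = 1.5; h_1 = 4.5; x_2 = 5; y_2 = 8; z_2 = 2; x_3 = 8.5; y_3 = 10; r_3 = 2; x_4 = 7; y_4 = 7; z_4 = 3.5; h_4 = 5; x_5 = 4; y_5 = 10; z_5 = 5; h_5 = 4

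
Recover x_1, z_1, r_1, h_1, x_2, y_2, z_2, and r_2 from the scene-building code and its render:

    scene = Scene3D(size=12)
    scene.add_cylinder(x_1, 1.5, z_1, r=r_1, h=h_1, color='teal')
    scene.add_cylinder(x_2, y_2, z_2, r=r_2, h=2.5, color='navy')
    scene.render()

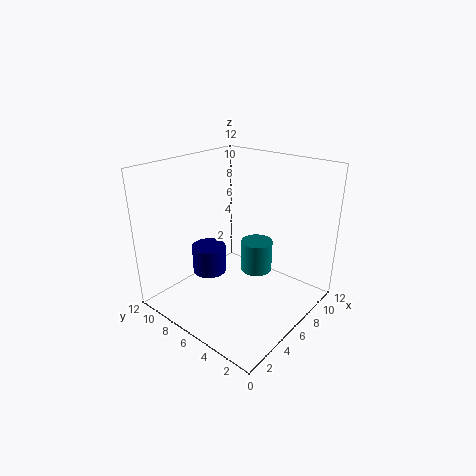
x_1 = 2.5, z_1 = 6.5, r_1 = 1, h_1 = 2, x_2 = 5.5, y_2 = 9, z_2 = 2, r_2 = 1.5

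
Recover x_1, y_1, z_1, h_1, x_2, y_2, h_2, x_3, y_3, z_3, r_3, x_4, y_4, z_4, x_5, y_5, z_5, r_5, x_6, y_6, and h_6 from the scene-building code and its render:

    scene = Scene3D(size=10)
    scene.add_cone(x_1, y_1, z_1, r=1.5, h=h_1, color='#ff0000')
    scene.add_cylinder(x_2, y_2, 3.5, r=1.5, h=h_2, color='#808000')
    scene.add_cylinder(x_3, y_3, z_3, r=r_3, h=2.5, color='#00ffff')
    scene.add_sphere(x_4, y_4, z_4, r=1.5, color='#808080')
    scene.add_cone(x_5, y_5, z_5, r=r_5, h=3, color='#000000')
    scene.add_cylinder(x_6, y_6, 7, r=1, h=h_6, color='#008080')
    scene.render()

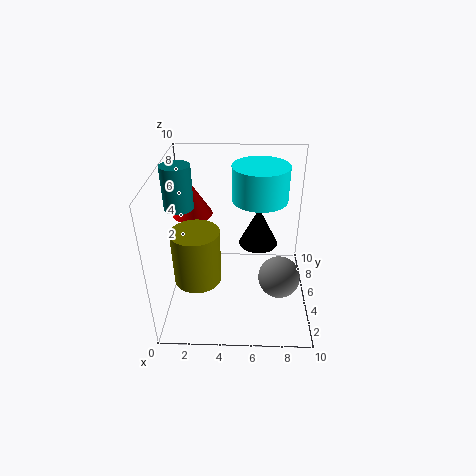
x_1 = 1.5, y_1 = 7.5, z_1 = 5.5, h_1 = 2.5, x_2 = 2.5, y_2 = 2.5, h_2 = 3.5, x_3 = 6.5, y_3 = 7, z_3 = 7, r_3 = 2, x_4 = 8, y_4 = 4.5, z_4 = 2, x_5 = 6.5, y_5 = 7.5, z_5 = 3, r_5 = 1.5, x_6 = 1, y_6 = 5.5, h_6 = 3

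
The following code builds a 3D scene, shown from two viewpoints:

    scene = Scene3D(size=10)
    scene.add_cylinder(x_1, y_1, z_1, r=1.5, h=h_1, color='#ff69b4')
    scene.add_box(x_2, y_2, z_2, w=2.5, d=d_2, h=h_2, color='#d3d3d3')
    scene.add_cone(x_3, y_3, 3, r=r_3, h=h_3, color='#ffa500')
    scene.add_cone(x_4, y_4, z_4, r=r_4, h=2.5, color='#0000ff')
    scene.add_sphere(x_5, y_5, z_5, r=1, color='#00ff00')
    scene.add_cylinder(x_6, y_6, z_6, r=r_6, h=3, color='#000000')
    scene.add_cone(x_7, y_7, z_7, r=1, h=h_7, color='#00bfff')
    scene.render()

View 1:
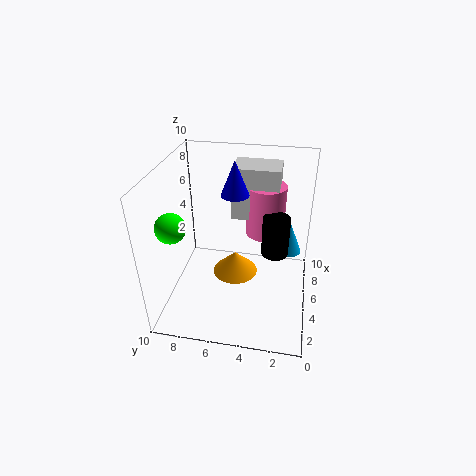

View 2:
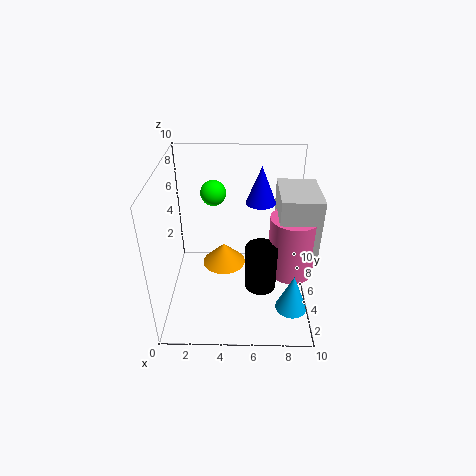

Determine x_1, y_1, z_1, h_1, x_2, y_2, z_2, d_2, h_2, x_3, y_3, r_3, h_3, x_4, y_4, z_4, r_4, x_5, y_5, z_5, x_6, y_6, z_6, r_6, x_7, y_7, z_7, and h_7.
x_1 = 8.5; y_1 = 3.5; z_1 = 3.5; h_1 = 4; x_2 = 7.5; y_2 = 2.5; z_2 = 5; d_2 = 3.5; h_2 = 4; x_3 = 4; y_3 = 5; r_3 = 1.5; h_3 = 1.5; x_4 = 6.5; y_4 = 5.5; z_4 = 7.5; r_4 = 1; x_5 = 3; y_5 = 9; z_5 = 6.5; x_6 = 6.5; y_6 = 2.5; z_6 = 3; r_6 = 1; x_7 = 8.5; y_7 = 1.5; z_7 = 2; h_7 = 2.5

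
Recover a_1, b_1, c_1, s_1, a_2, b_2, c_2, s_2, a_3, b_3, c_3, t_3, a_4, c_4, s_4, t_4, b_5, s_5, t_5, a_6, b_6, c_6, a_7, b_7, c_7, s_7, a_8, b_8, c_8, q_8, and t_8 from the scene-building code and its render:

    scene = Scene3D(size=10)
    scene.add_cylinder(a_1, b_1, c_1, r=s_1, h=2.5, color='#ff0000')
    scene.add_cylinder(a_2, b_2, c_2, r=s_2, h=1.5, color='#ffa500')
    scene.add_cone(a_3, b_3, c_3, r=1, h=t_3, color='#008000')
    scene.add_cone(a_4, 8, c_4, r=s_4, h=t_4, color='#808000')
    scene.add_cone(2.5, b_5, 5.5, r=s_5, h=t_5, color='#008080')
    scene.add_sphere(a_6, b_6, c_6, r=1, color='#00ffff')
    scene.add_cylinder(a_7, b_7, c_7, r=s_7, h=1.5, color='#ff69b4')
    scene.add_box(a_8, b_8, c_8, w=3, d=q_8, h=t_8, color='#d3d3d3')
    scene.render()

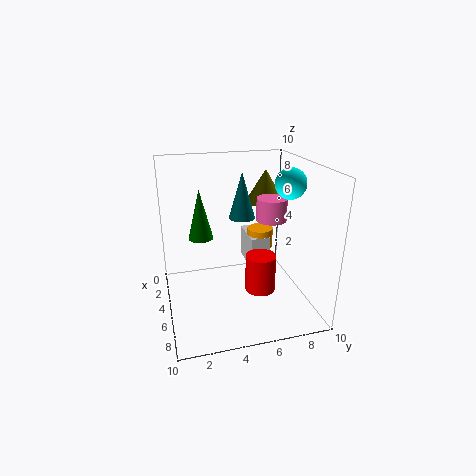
a_1 = 7; b_1 = 6; c_1 = 2; s_1 = 1; a_2 = 2.5; b_2 = 7.5; c_2 = 3; s_2 = 1; a_3 = 1; b_3 = 3; c_3 = 3.5; t_3 = 4; a_4 = 2; c_4 = 6.5; s_4 = 1.5; t_4 = 2.5; b_5 = 6; s_5 = 1; t_5 = 3.5; a_6 = 6.5; b_6 = 8; c_6 = 9; a_7 = 6; b_7 = 7; c_7 = 6.5; s_7 = 1; a_8 = 0.5; b_8 = 6.5; c_8 = 1.5; q_8 = 1.5; t_8 = 2.5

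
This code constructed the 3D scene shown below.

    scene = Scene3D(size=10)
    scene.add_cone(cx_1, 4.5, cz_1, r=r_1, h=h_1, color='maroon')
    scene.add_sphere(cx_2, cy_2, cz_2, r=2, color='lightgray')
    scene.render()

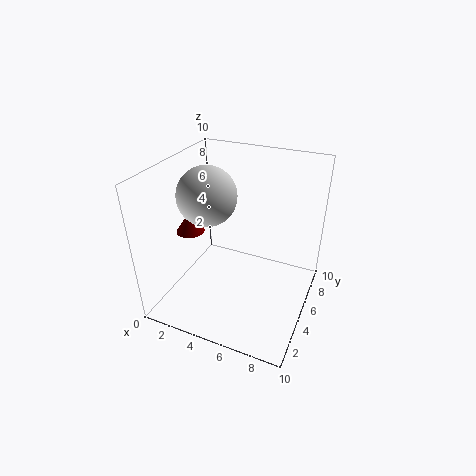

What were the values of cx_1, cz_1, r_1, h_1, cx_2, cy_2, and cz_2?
cx_1 = 1.5; cz_1 = 5; r_1 = 1; h_1 = 1.5; cx_2 = 3; cy_2 = 4.5; cz_2 = 8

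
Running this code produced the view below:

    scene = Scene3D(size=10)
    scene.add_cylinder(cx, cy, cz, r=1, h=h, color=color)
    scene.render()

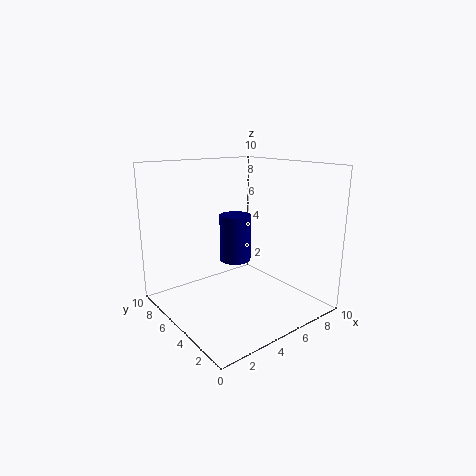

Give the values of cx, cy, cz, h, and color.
cx = 4
cy = 4
cz = 4
h = 3
color = 'navy'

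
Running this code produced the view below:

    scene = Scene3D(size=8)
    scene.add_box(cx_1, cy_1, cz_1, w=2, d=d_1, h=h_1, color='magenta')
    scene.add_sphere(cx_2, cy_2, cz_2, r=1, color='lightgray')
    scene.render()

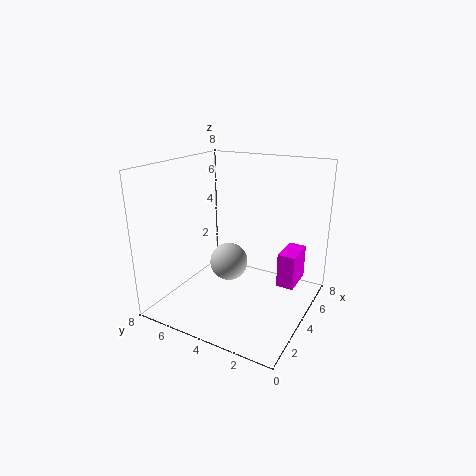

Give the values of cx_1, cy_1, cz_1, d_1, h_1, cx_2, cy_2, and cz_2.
cx_1 = 5, cy_1 = 1, cz_1 = 1, d_1 = 1, h_1 = 2, cx_2 = 3, cy_2 = 4, cz_2 = 3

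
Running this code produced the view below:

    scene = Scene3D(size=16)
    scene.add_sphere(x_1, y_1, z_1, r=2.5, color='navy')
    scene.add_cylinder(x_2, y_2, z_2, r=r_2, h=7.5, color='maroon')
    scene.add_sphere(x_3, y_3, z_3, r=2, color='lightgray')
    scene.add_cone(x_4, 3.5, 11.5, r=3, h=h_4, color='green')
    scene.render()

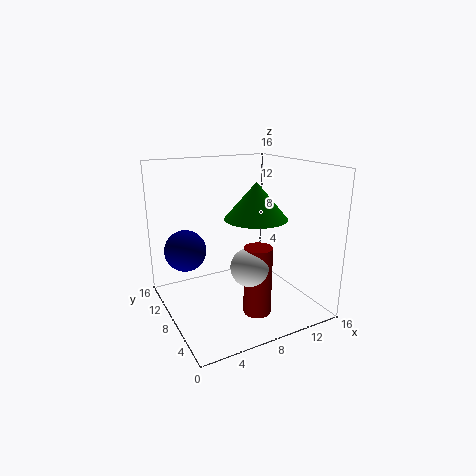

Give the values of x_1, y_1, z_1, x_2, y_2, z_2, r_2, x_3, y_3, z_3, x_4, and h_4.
x_1 = 3.5, y_1 = 13, z_1 = 5.5, x_2 = 8.5, y_2 = 4.5, z_2 = 0.5, r_2 = 1.5, x_3 = 7.5, y_3 = 4.5, z_3 = 6, x_4 = 7.5, h_4 = 3.5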